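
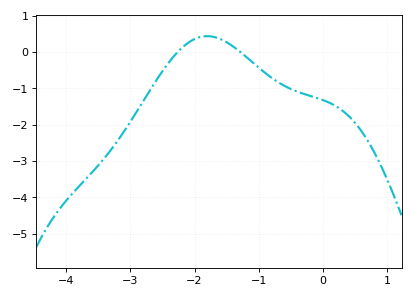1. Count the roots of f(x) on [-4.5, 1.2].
2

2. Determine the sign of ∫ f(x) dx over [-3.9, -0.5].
negative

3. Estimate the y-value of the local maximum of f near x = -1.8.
0.4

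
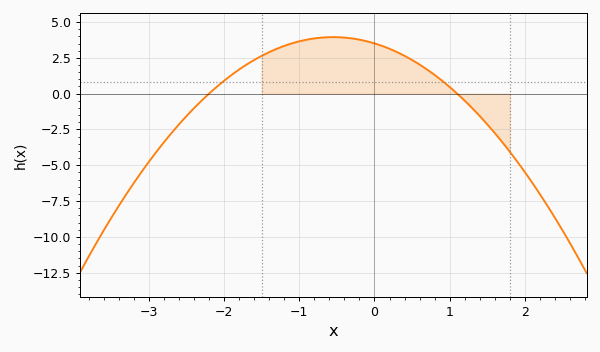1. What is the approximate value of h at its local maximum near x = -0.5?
3.95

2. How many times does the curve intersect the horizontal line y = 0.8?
2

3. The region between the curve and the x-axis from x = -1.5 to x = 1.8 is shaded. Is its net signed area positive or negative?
positive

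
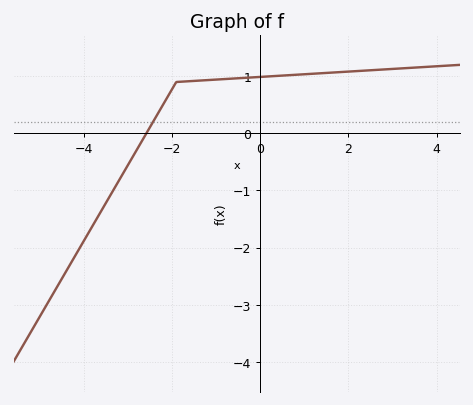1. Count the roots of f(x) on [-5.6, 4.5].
1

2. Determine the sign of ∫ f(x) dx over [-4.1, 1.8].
positive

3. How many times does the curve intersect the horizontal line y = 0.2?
1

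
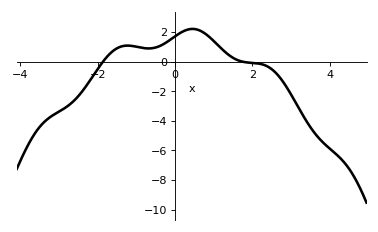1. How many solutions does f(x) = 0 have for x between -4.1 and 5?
2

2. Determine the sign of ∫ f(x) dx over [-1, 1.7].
positive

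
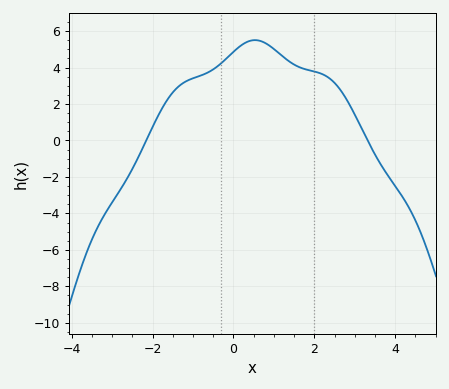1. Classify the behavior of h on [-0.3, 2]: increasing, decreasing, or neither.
neither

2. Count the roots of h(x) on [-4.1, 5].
2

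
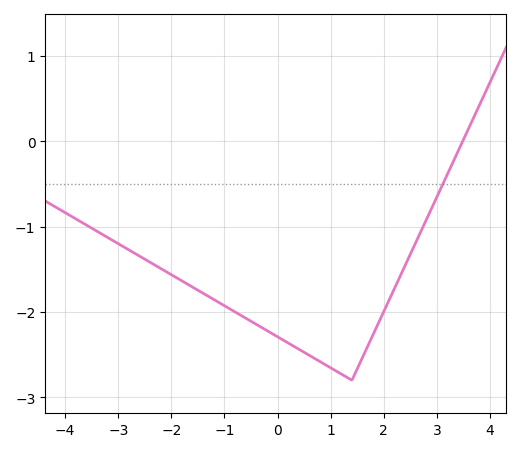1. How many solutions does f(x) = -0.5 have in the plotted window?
1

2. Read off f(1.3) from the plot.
-2.8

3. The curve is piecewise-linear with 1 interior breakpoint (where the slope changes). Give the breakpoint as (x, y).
(1.4, -2.8)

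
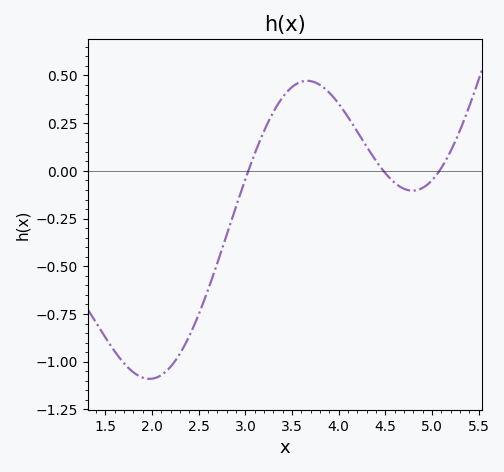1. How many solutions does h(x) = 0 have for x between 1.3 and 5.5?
3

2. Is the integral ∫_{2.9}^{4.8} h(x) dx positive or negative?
positive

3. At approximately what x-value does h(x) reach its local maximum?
3.66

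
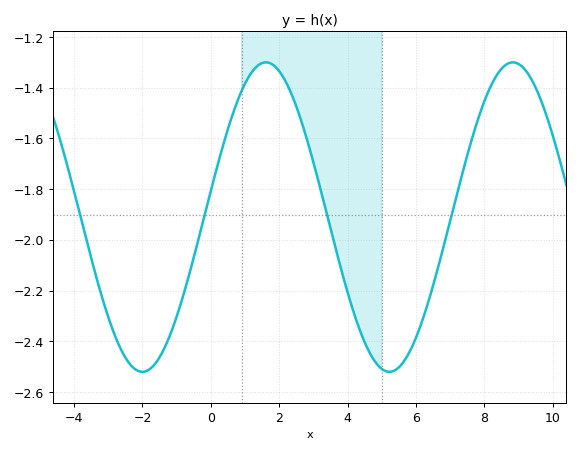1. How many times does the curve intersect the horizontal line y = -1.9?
4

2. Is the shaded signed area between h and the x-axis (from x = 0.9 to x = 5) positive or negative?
negative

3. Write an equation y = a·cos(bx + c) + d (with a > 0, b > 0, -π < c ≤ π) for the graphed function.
y = 0.61cos(0.87x - 1.4) - 1.91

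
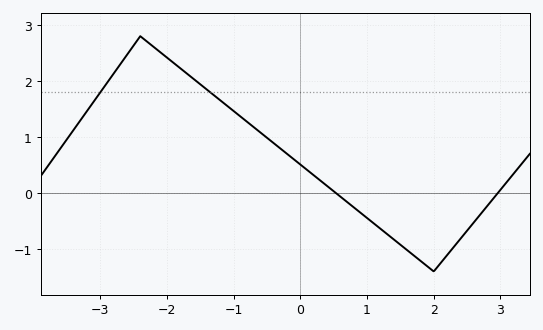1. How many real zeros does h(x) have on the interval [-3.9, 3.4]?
2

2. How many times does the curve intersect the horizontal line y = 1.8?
2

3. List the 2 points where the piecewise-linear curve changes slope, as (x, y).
(-2.4, 2.8); (2, -1.4)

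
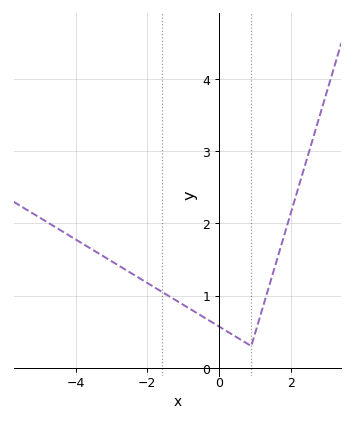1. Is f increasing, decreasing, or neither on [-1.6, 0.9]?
decreasing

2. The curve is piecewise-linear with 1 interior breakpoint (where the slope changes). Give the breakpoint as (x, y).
(0.9, 0.3)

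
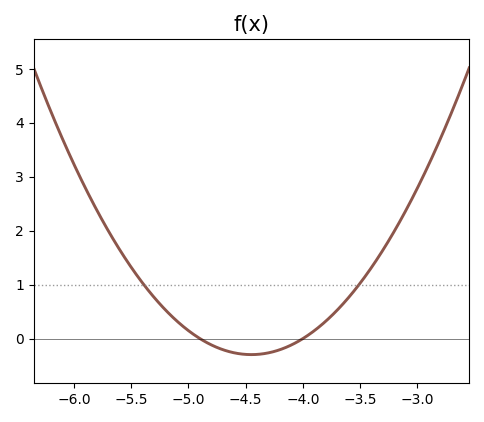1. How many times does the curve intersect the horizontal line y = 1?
2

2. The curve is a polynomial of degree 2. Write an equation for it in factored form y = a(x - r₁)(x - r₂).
y = 1.47(x + 4.9)(x + 4)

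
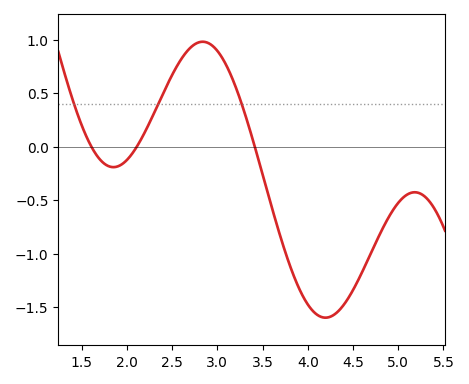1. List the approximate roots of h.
1.6, 2.1, 3.4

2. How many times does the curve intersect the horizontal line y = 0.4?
3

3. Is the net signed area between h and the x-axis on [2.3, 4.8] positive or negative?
negative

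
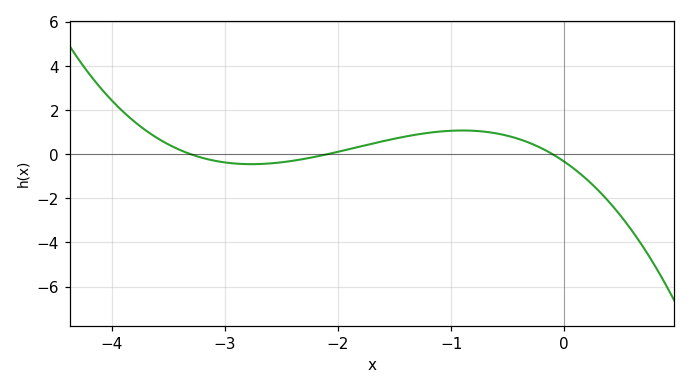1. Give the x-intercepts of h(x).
-3.3, -2.1, -0.1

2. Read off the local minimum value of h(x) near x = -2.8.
-0.446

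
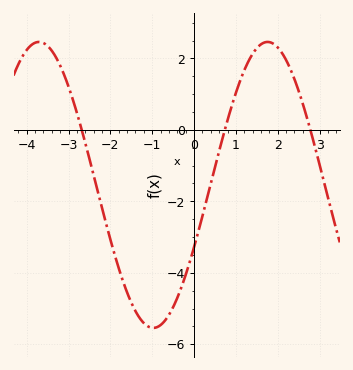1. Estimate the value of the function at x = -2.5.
-0.81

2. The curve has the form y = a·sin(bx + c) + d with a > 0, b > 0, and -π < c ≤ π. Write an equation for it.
y = 4sin(1.15x - 0.45) - 1.54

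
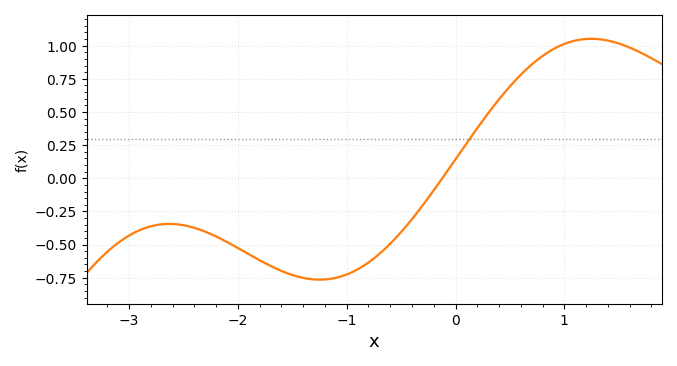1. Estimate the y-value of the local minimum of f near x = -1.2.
-0.764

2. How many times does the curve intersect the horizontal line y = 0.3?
1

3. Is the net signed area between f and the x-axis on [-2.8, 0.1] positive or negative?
negative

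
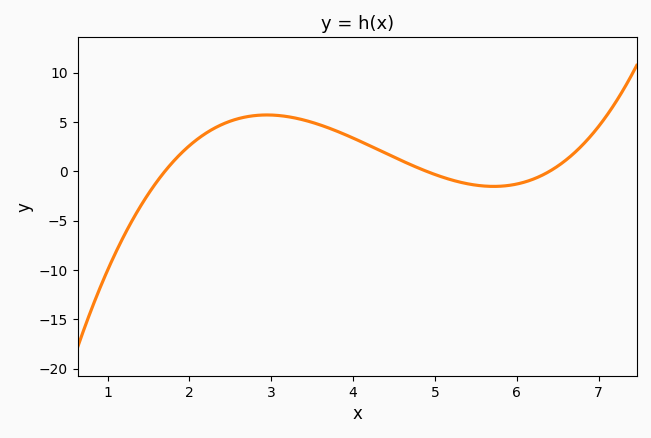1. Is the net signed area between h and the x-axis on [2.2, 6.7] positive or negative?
positive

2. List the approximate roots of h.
1.7, 4.9, 6.4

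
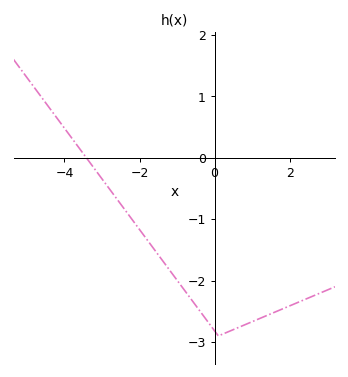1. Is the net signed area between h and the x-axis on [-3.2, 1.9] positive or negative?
negative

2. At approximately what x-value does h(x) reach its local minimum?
0.2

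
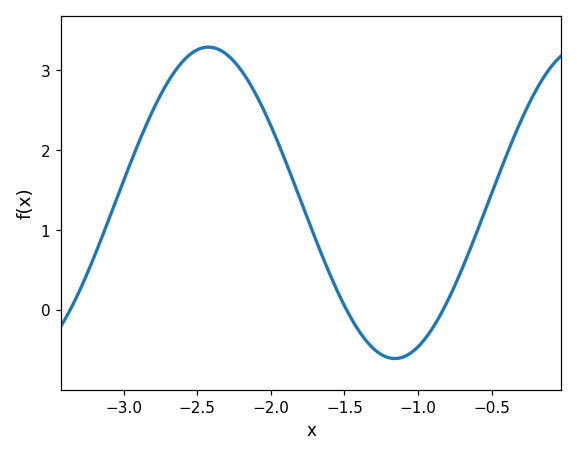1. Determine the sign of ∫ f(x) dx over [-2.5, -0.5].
positive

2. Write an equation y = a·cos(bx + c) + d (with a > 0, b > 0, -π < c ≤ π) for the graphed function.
y = 1.95cos(2.5x - 0.27) + 1.34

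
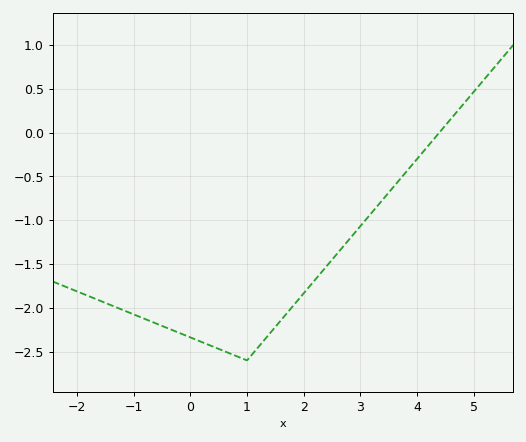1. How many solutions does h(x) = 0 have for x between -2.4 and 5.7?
1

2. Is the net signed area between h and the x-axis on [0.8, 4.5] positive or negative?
negative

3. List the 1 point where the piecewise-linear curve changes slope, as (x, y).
(1, -2.6)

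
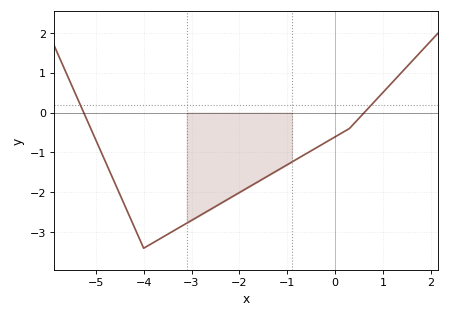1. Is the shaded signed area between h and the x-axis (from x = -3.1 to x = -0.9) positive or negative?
negative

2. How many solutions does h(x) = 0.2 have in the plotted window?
2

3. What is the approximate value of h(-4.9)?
-1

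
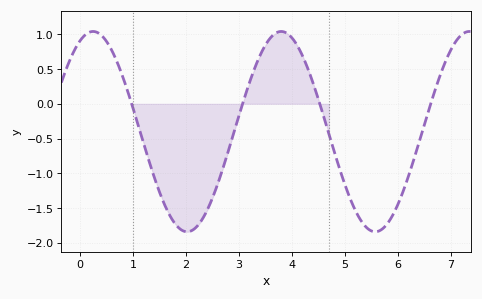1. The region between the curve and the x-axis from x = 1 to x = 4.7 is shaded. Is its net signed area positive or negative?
negative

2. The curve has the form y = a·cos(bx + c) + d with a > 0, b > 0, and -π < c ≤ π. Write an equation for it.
y = 1.44cos(1.8x - 0.44) - 0.4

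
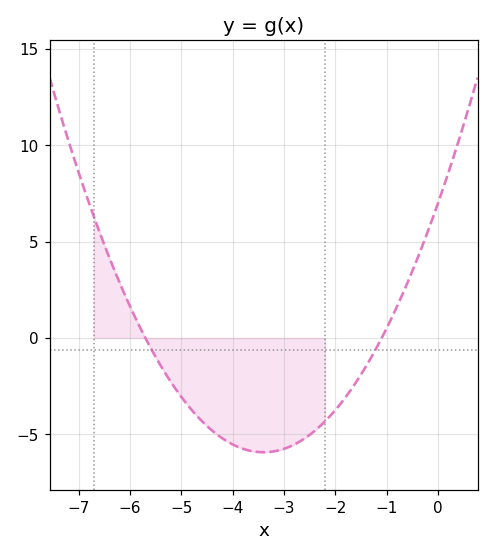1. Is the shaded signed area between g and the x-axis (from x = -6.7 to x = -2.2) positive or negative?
negative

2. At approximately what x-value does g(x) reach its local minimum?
-3.4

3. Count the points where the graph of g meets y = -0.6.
2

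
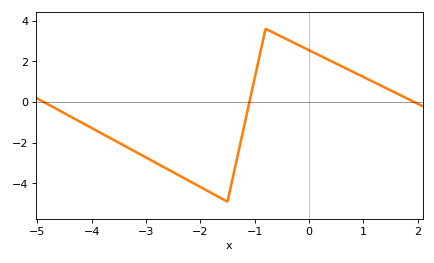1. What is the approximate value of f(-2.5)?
-3.4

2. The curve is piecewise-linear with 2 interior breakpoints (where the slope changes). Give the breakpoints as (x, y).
(-1.5, -4.9); (-0.8, 3.6)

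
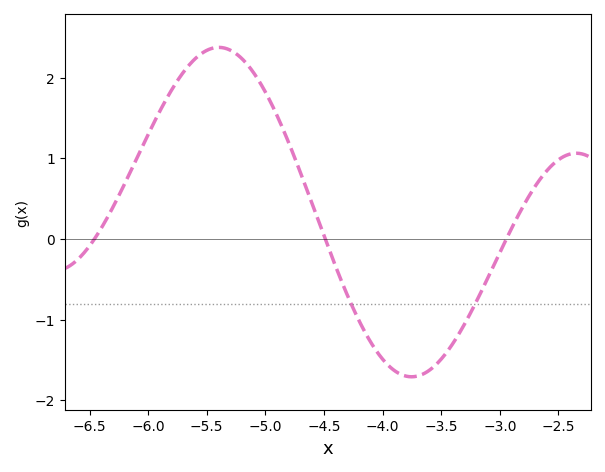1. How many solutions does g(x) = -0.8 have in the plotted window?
2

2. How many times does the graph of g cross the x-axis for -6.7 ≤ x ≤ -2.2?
3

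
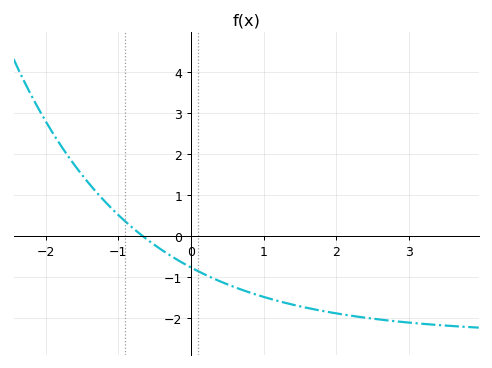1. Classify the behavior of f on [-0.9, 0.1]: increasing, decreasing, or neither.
decreasing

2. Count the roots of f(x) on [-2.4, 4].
1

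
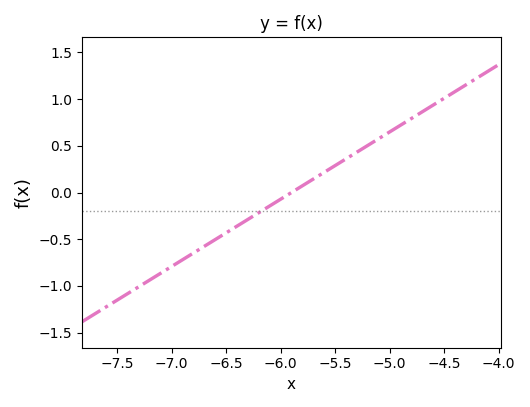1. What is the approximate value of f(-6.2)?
-0.2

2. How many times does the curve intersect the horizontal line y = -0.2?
1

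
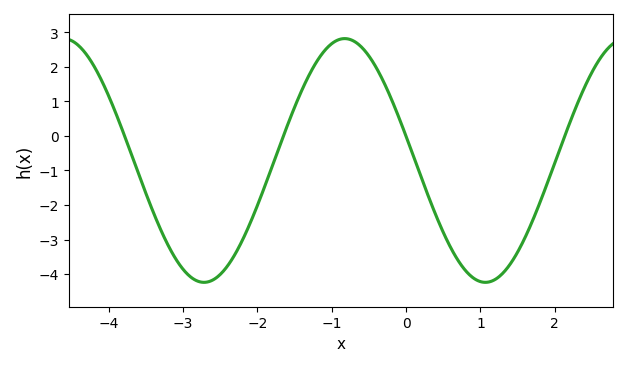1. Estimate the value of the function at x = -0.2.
1.08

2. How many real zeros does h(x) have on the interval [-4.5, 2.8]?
4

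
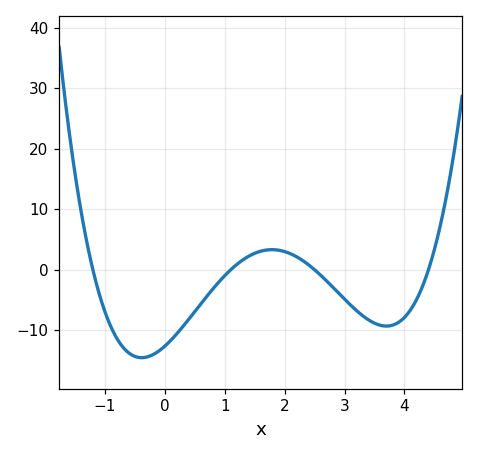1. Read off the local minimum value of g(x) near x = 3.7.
-9.31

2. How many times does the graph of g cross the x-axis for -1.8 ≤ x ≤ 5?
4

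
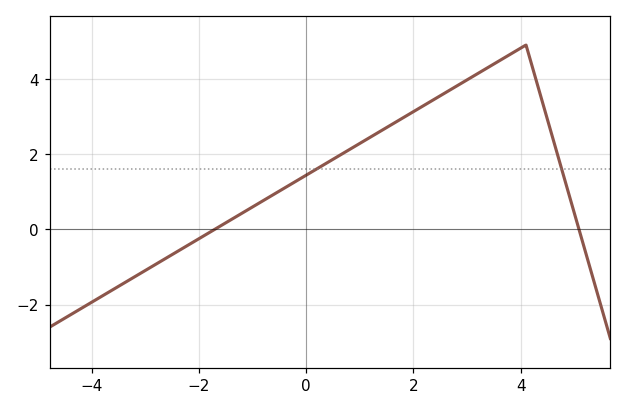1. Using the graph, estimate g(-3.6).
-1.6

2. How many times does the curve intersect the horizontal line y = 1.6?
2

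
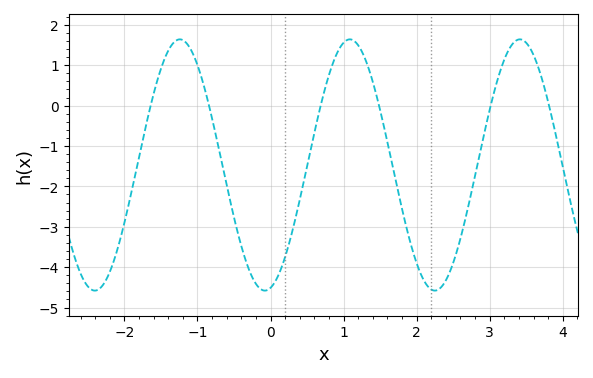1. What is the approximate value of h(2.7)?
-2.55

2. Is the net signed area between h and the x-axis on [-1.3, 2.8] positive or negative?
negative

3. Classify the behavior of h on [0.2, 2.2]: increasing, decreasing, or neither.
neither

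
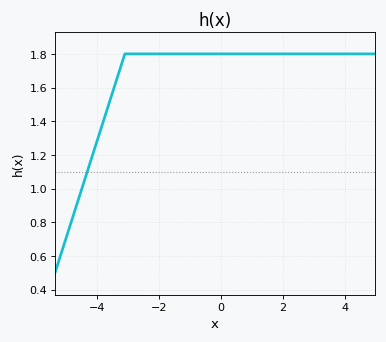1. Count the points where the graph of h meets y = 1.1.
1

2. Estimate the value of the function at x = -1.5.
1.8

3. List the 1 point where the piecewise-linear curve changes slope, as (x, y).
(-3.1, 1.8)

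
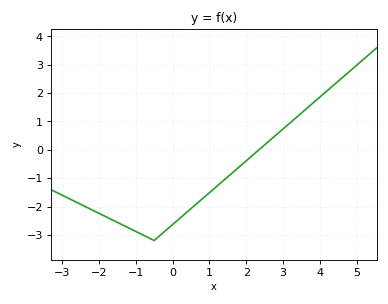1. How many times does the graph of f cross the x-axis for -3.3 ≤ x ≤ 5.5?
1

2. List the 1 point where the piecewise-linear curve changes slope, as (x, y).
(-0.5, -3.2)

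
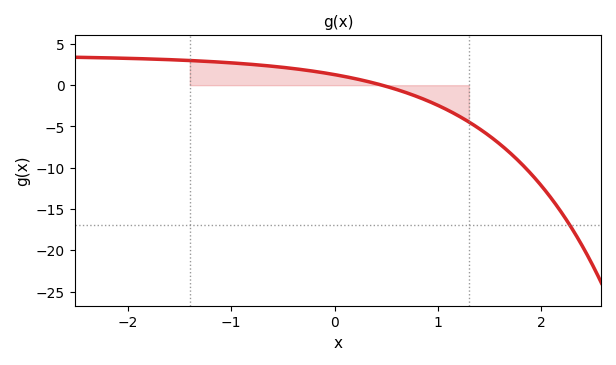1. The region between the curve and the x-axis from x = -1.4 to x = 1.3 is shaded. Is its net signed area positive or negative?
positive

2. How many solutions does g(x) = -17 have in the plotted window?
1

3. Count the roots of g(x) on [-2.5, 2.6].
1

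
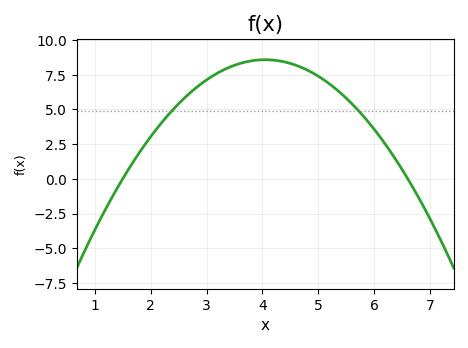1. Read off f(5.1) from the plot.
7.13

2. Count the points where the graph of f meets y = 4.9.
2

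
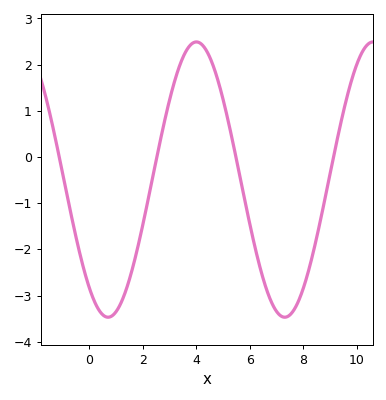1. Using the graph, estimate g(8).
-2.8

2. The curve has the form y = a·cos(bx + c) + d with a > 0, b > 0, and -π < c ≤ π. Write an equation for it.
y = 2.98cos(0.95x + 2.5) - 0.49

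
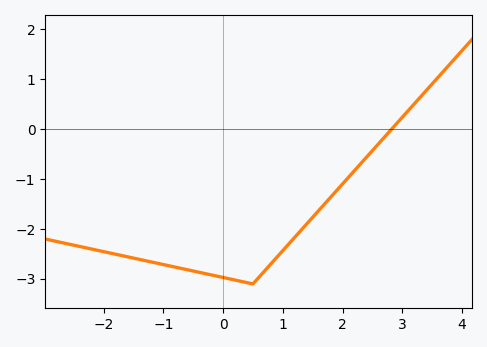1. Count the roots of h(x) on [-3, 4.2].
1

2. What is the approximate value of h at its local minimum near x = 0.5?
-3.1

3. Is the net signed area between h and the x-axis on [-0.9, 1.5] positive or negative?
negative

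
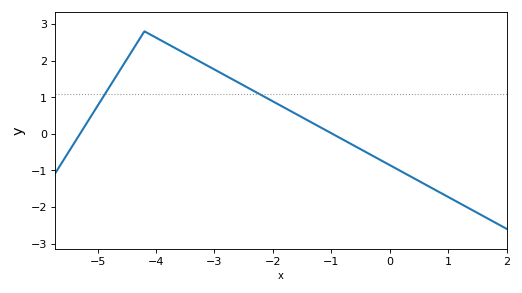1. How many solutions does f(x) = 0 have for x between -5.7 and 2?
2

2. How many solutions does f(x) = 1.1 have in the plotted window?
2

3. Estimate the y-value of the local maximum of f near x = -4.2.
2.8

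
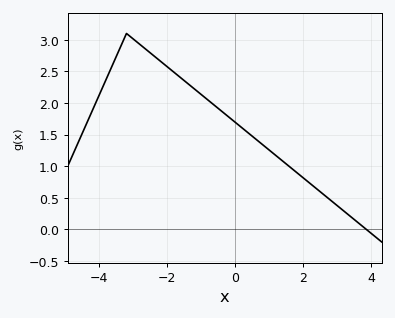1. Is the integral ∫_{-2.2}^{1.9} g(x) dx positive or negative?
positive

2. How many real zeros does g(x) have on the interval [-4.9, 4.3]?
1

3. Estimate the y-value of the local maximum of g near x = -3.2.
3.1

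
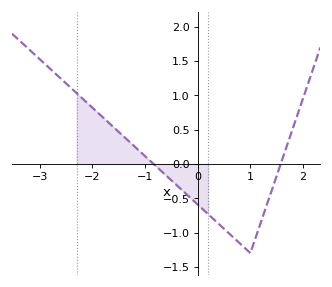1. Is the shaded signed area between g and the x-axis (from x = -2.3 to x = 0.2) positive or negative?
positive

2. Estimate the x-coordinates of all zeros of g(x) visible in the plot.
-0.839, 1.58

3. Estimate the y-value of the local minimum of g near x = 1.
-1.3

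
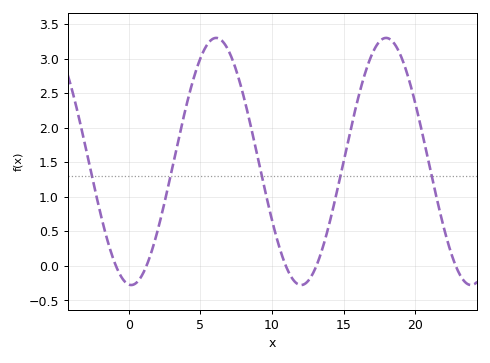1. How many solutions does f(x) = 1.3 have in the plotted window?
5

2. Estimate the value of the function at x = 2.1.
0.578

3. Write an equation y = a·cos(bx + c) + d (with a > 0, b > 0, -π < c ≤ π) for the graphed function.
y = 1.79cos(0.53x + 3.05) + 1.51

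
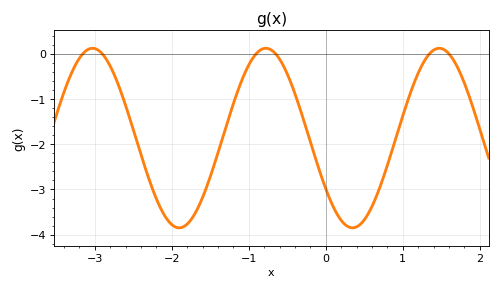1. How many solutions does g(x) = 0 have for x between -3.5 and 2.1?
6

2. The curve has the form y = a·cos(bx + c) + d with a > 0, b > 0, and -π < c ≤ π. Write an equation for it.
y = 1.99cos(2.8x + 2.2) - 1.86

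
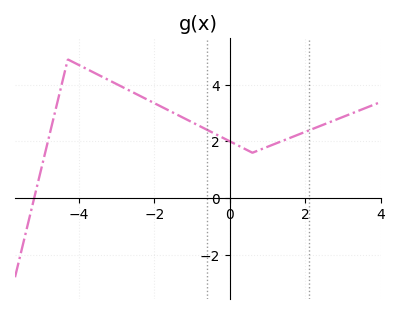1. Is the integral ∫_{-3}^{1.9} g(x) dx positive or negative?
positive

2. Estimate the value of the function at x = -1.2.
2.8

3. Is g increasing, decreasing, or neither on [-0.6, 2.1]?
neither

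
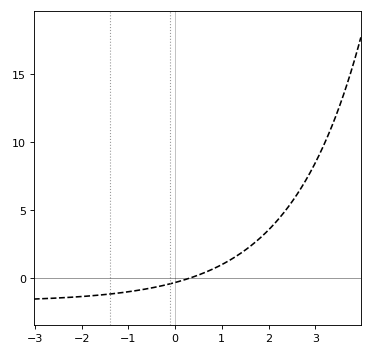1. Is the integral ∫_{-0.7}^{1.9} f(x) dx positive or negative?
positive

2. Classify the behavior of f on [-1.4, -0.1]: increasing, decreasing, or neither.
increasing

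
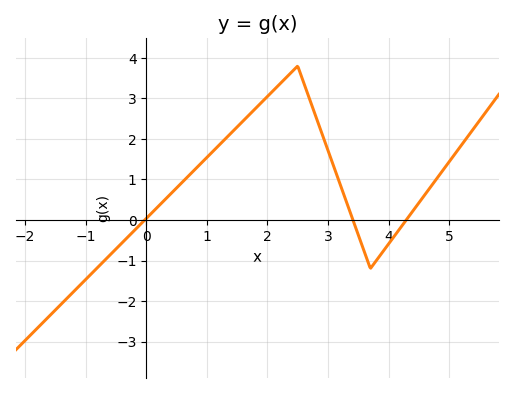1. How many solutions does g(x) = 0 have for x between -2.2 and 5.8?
3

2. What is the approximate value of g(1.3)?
1.99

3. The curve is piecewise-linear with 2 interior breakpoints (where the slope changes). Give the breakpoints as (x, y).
(2.5, 3.8); (3.7, -1.2)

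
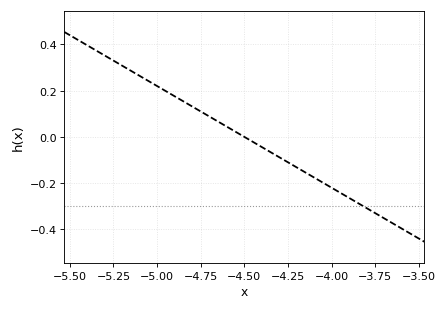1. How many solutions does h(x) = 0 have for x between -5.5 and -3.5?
1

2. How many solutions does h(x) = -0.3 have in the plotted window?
1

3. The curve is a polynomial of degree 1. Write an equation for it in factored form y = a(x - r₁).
y = -0.44(x + 4.5)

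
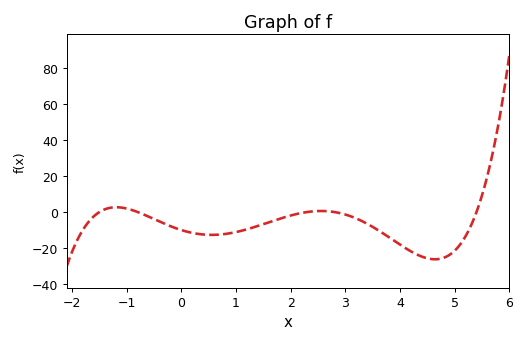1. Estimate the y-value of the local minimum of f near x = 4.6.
-26.2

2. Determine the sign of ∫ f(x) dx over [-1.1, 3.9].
negative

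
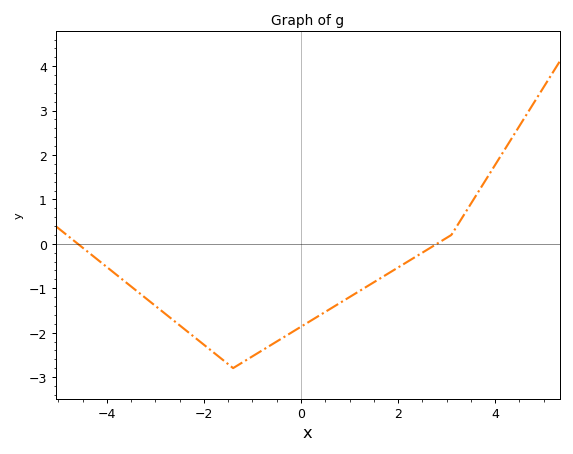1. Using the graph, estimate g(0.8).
-1.3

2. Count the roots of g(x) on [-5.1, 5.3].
2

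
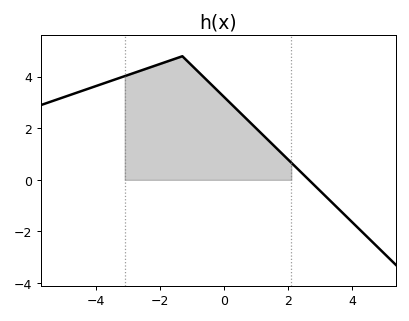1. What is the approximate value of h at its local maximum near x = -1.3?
4.8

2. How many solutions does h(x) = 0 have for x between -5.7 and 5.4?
1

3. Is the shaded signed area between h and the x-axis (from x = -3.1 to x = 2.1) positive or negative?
positive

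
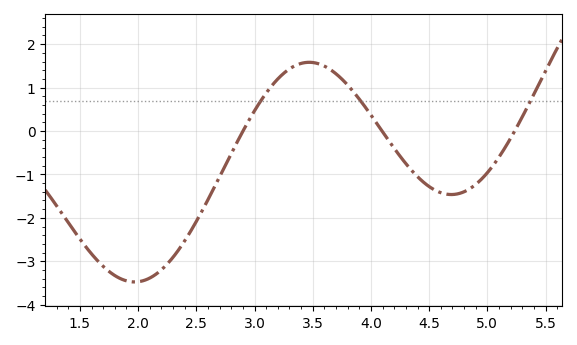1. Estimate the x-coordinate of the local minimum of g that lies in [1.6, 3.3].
1.97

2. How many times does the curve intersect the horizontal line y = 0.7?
3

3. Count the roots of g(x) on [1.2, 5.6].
3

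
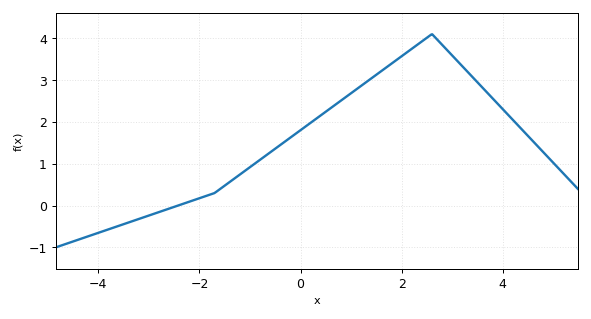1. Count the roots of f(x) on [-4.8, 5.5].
1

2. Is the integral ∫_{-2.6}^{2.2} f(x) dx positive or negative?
positive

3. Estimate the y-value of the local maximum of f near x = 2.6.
4.1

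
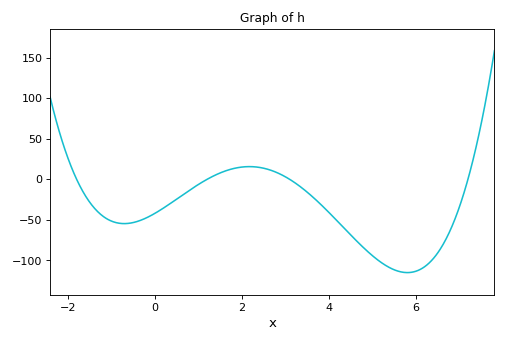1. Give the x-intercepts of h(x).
-1.8, 1.2, 3.1, 7.2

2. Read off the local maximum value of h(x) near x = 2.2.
15.7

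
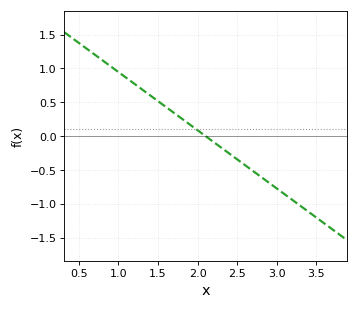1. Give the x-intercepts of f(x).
2.1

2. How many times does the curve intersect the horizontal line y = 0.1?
1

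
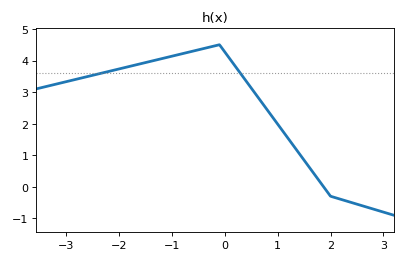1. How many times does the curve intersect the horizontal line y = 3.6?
2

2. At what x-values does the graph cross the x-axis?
1.9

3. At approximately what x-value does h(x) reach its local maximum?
-0.1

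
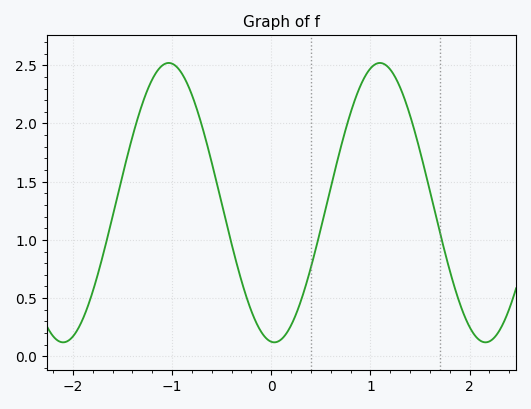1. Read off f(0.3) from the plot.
0.479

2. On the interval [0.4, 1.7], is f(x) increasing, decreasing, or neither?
neither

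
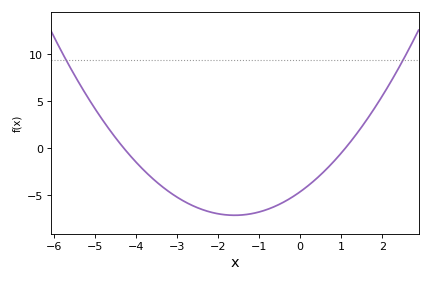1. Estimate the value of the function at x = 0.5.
-2.82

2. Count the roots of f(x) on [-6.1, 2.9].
2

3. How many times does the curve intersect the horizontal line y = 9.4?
2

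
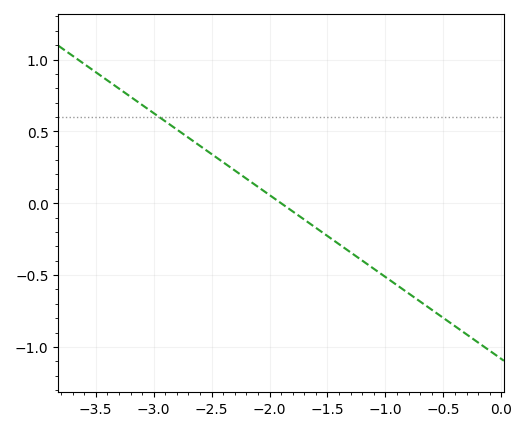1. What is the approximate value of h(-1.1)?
-0.456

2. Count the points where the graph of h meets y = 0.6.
1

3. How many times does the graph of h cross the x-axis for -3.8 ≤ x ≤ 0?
1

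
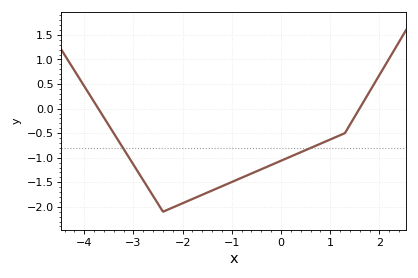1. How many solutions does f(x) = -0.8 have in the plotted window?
2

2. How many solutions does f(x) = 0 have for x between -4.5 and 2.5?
2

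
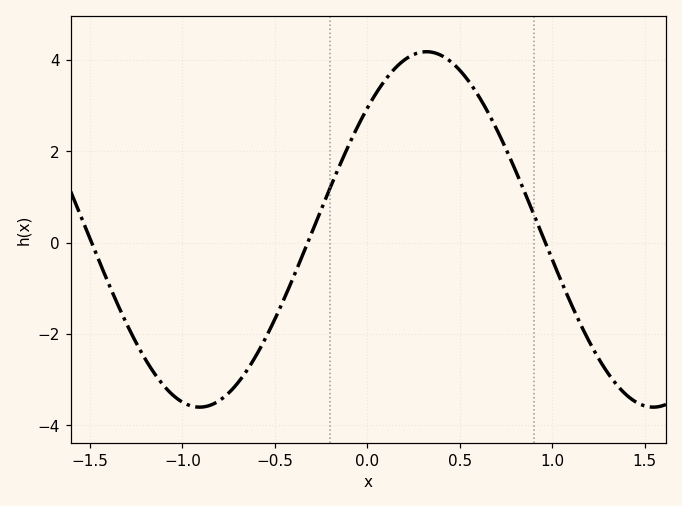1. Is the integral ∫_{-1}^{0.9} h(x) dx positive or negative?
positive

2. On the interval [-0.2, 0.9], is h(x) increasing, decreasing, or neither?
neither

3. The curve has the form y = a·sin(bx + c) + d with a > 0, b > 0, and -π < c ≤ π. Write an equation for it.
y = 3.89sin(2.56x + 0.75) + 0.29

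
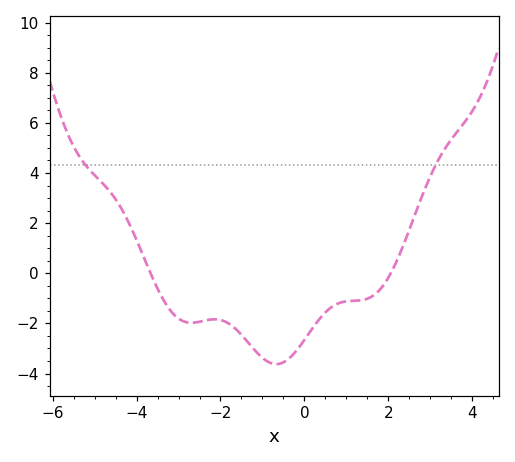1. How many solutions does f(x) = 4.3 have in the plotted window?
2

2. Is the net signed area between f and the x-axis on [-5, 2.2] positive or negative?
negative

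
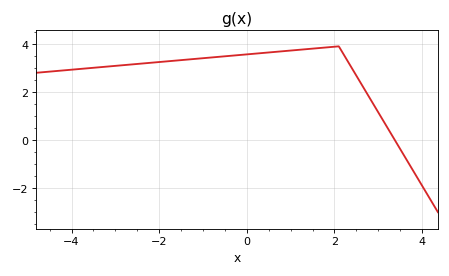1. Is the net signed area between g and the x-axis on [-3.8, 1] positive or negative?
positive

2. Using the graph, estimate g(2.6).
2.37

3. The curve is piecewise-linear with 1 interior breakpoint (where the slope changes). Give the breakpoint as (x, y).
(2.1, 3.9)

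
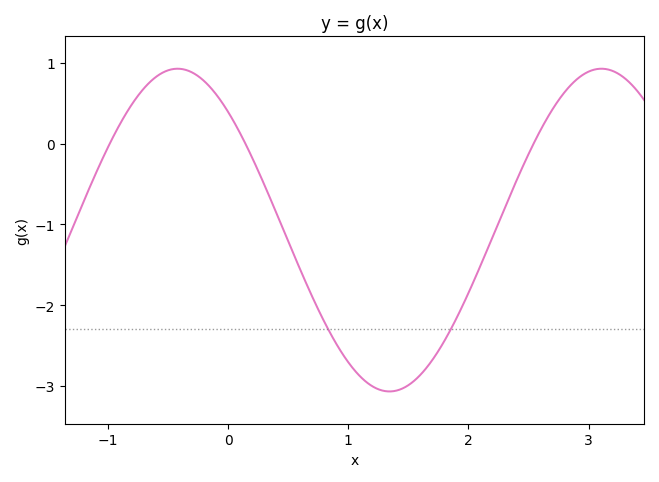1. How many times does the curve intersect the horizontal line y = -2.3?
2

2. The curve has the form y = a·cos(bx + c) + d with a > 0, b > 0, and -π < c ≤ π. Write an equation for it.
y = 2cos(1.78x + 0.752) - 1.07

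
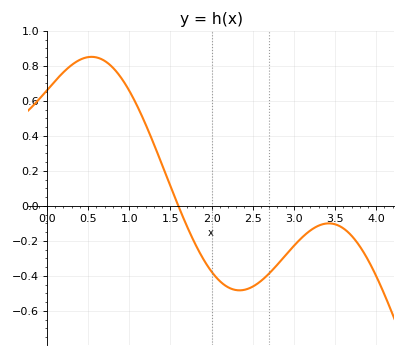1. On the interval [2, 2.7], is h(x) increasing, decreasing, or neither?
neither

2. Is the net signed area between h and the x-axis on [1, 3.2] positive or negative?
negative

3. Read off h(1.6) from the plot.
0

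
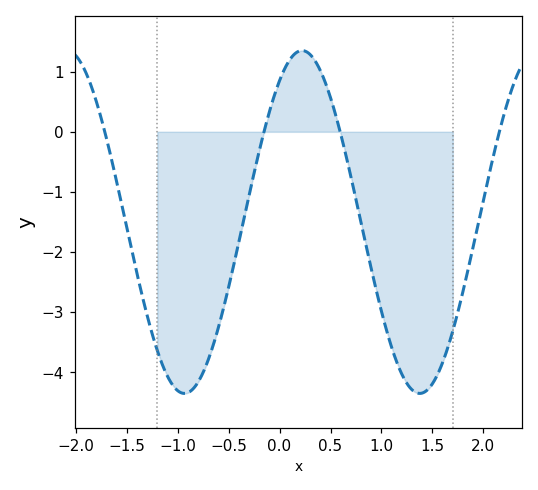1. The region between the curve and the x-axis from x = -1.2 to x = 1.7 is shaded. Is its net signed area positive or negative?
negative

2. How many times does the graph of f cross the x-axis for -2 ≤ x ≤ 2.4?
4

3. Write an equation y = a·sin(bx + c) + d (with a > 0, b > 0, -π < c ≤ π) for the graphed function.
y = 2.85sin(2.7x + 0.97) - 1.5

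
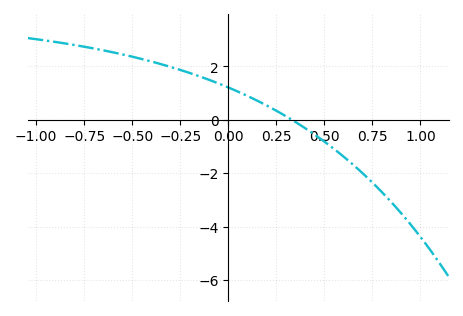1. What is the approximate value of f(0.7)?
-2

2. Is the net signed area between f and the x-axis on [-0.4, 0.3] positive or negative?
positive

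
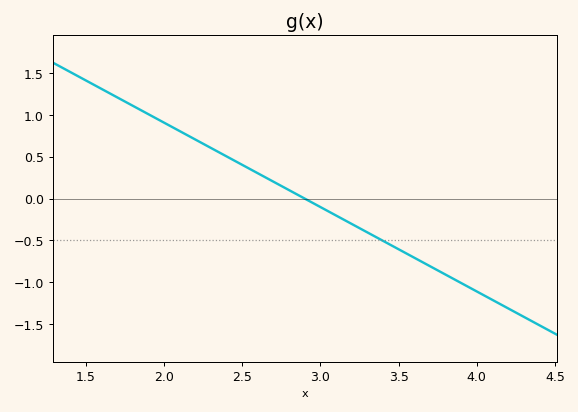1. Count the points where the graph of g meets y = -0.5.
1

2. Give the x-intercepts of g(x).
2.9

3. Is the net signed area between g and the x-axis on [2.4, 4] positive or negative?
negative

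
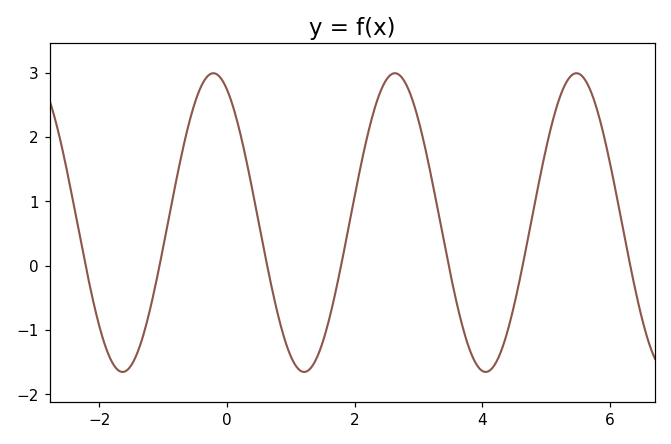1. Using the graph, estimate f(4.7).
0.351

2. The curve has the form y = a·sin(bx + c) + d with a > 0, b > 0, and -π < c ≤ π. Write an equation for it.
y = 2.32sin(2.21x + 2.04) + 0.67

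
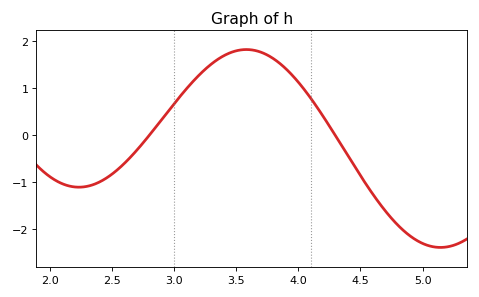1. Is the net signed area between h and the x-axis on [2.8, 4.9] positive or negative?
positive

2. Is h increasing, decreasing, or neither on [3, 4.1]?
neither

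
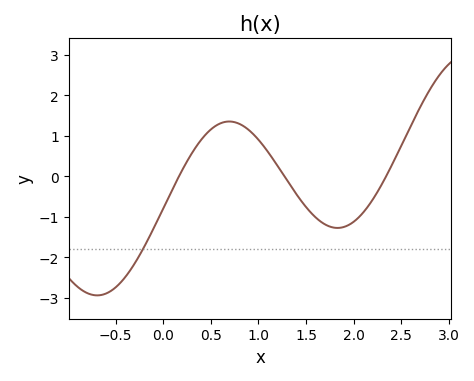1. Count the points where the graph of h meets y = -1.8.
1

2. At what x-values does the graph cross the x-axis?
0.165, 1.27, 2.34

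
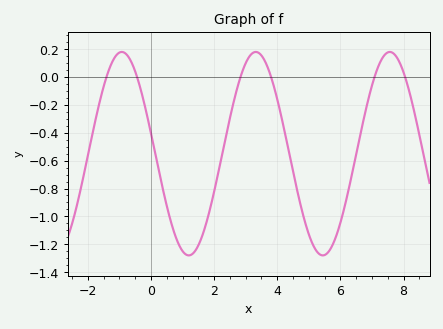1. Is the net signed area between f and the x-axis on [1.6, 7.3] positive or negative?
negative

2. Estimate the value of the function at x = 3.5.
0.16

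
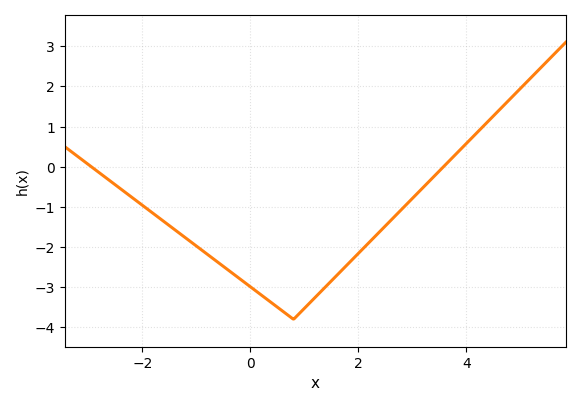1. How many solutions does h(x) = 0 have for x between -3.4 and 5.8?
2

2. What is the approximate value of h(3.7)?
0.2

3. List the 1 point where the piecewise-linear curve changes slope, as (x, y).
(0.8, -3.8)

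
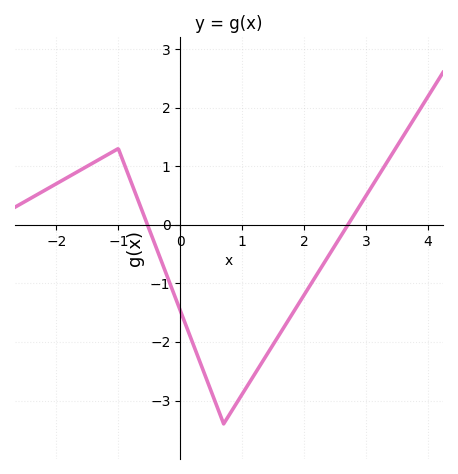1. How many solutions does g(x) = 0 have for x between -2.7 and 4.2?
2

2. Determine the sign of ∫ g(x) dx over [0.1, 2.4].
negative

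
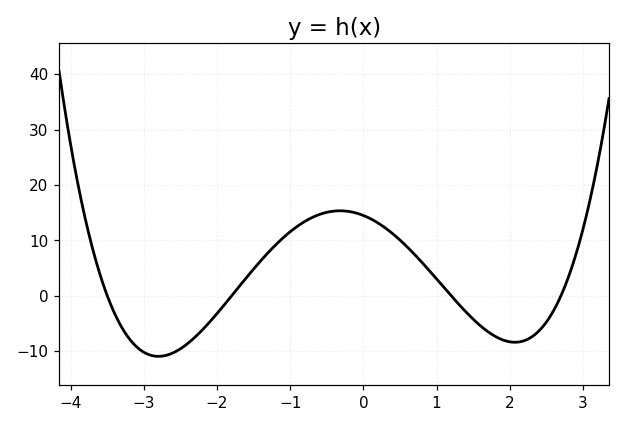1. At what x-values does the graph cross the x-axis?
-3.6, -1.8, 1.2, 2.8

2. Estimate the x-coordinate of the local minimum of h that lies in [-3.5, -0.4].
-2.8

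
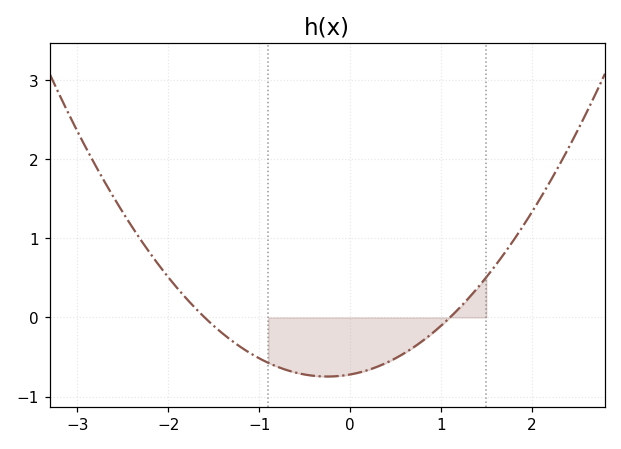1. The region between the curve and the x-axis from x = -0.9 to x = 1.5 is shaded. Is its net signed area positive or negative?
negative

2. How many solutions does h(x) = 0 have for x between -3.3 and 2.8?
2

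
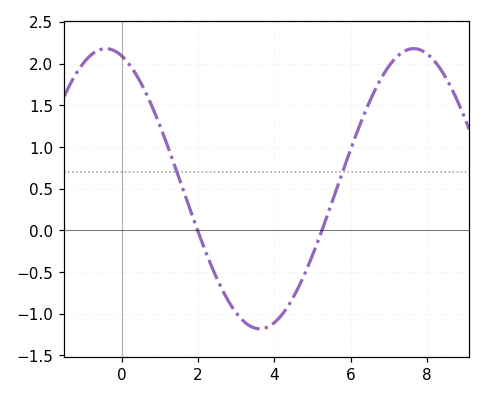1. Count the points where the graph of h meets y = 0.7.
2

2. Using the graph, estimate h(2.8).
-0.851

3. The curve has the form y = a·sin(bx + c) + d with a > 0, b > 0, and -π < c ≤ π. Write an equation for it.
y = 1.68sin(0.78x + 1.89) + 0.5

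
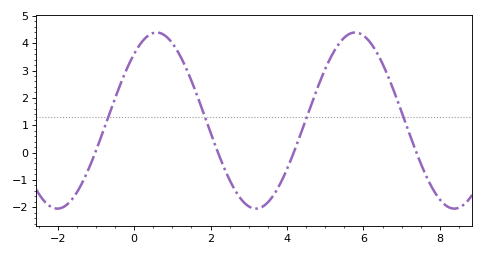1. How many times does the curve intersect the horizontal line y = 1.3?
4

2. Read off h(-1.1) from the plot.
-0.3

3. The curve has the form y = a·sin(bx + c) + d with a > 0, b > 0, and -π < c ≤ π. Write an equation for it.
y = 3.22sin(1.2x + 0.86) + 1.17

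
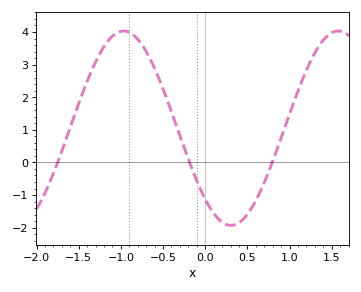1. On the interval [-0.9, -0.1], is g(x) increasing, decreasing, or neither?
decreasing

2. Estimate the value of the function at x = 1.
1.49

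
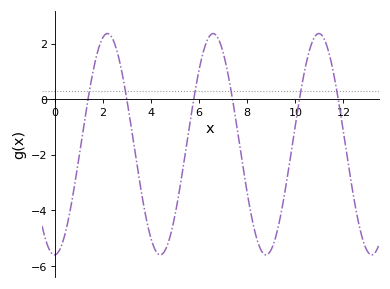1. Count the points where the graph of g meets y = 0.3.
6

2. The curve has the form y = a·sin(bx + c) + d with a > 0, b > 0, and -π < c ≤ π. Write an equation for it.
y = 3.98sin(1.43x - 1.56) - 1.62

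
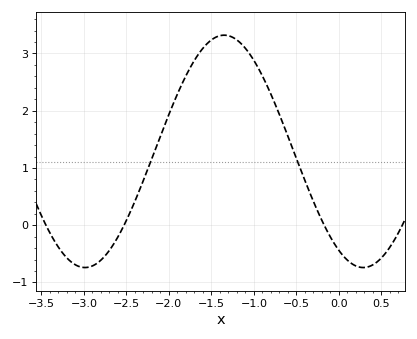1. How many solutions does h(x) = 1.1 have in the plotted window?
2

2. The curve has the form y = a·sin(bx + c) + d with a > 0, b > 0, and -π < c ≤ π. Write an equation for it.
y = 2.03sin(1.9x - 2.1) + 1.29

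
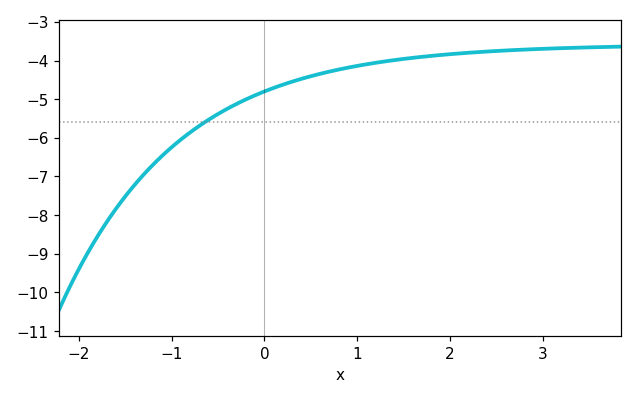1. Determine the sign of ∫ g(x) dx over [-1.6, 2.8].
negative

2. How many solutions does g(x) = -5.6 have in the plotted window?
1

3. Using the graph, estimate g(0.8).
-4.23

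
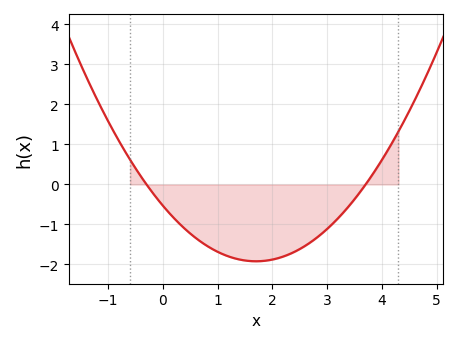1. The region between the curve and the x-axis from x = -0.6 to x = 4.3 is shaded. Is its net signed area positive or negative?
negative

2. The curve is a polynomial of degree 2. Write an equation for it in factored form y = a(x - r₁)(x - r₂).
y = 0.48(x + 0.3)(x - 3.7)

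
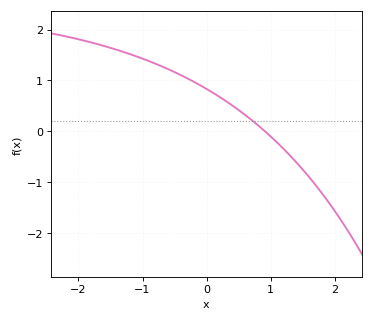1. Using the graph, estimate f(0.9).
0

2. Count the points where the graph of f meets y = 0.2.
1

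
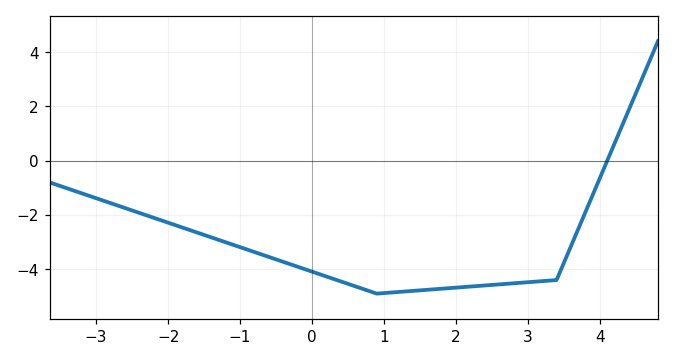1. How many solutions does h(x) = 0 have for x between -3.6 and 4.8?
1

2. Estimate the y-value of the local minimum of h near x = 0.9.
-4.8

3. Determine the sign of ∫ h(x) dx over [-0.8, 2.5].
negative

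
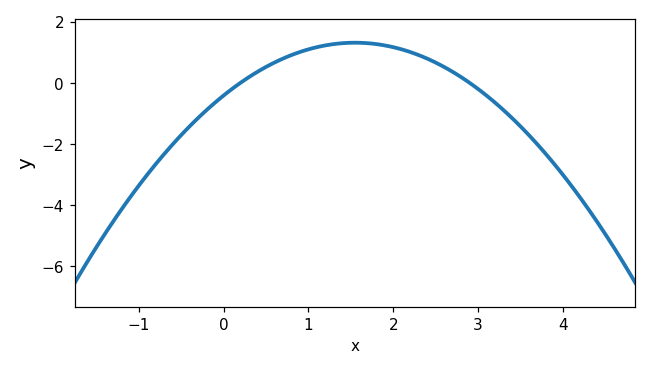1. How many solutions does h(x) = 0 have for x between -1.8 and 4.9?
2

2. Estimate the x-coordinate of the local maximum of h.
1.55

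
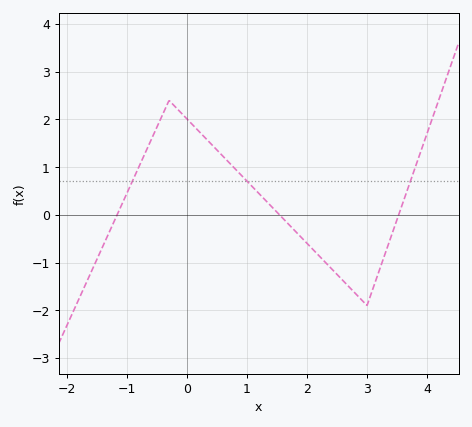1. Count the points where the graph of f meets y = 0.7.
3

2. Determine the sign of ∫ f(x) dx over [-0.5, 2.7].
positive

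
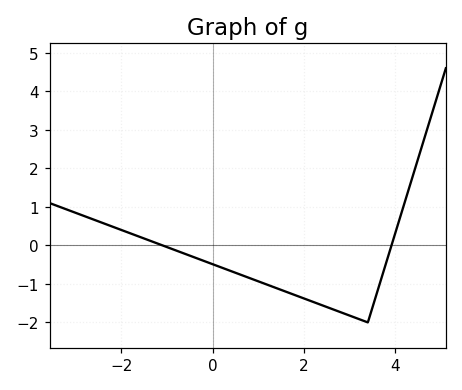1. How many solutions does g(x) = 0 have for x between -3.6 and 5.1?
2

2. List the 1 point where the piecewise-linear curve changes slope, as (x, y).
(3.4, -2)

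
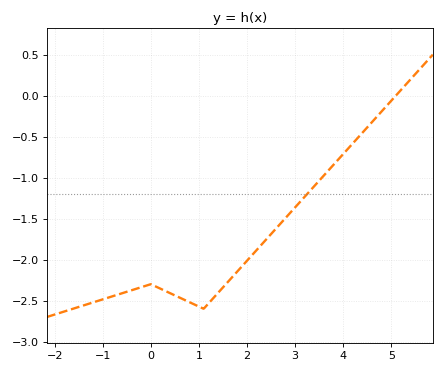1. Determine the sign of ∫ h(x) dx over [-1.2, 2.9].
negative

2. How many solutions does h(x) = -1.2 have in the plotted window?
1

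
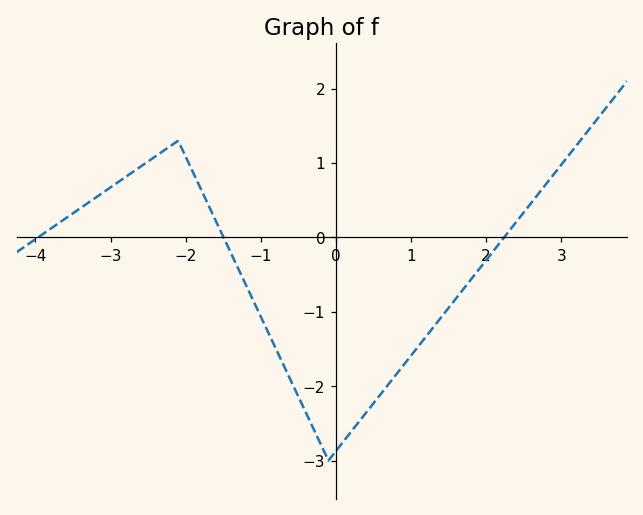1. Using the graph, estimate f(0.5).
-2.23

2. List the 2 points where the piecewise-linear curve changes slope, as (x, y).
(-2.1, 1.3); (-0.1, -3)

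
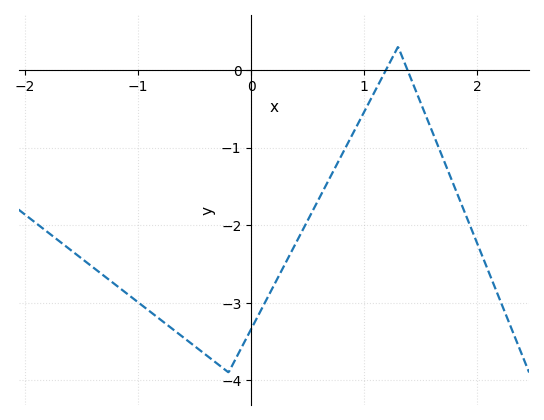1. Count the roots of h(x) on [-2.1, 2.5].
2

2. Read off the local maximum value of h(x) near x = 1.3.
0.3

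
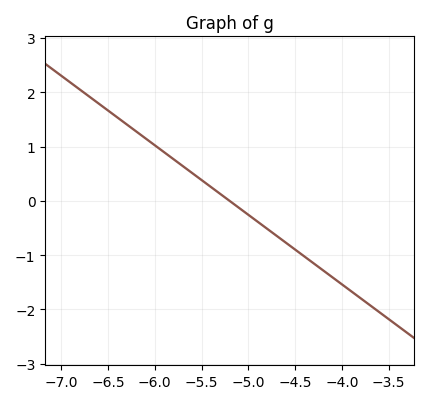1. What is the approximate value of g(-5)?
-0.3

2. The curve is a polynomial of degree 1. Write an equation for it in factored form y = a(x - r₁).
y = -1.28(x + 5.2)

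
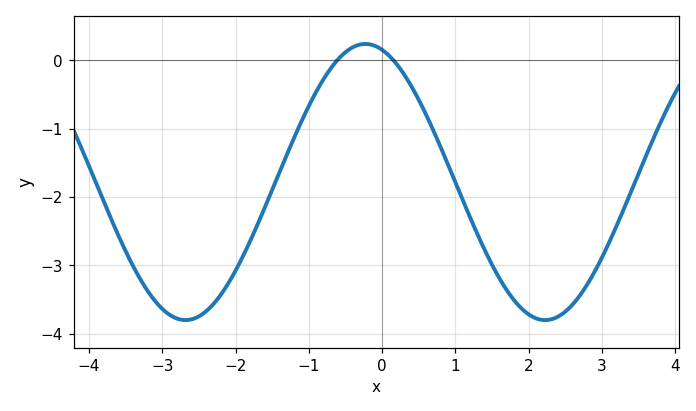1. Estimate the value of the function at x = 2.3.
-3.79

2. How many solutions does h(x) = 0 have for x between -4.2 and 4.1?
2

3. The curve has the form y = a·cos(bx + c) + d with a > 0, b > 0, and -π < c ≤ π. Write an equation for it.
y = 2.02cos(1.28x + 0.292) - 1.78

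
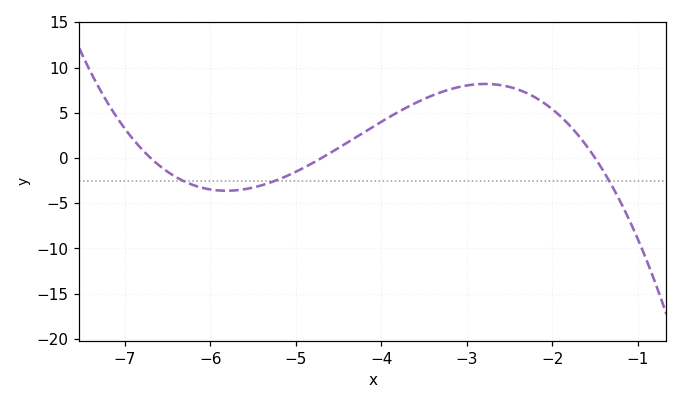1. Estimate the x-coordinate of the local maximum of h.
-2.8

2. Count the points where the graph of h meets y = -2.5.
3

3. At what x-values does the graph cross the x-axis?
-6.7, -4.7, -1.5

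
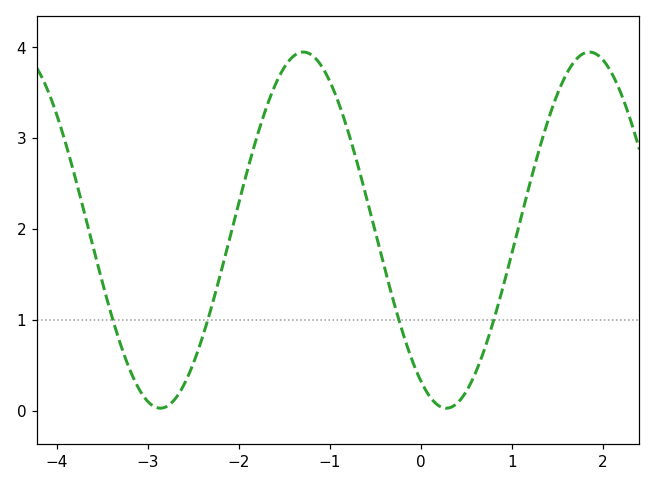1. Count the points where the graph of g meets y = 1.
4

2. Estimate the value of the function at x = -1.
3.6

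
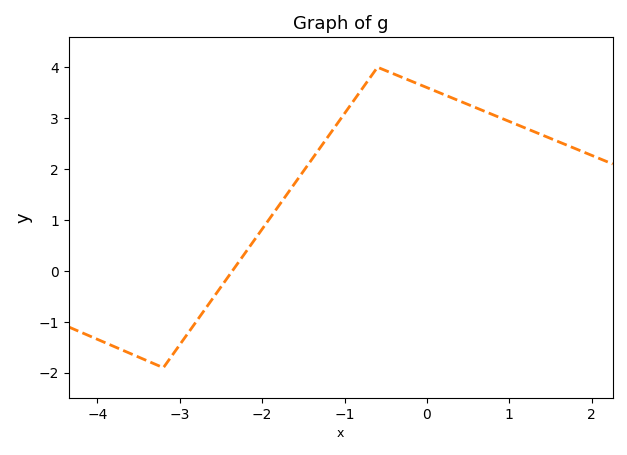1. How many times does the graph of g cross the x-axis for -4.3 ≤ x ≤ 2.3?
1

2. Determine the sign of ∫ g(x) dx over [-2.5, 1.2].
positive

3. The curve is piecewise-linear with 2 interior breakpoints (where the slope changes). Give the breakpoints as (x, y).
(-3.2, -1.9); (-0.6, 4)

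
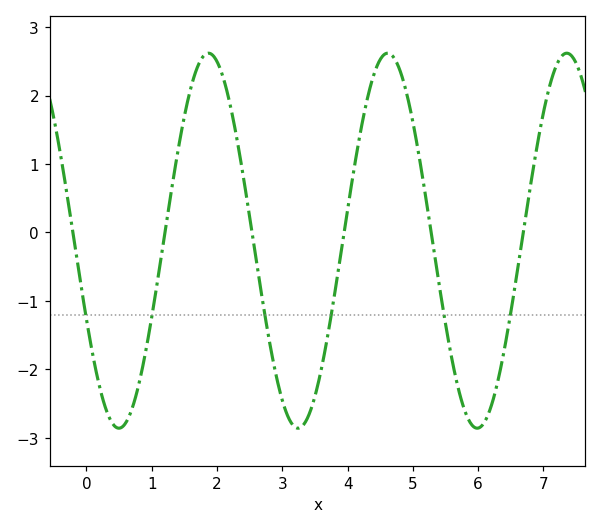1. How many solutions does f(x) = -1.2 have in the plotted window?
6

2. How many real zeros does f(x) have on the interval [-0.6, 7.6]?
6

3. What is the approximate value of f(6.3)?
-2.18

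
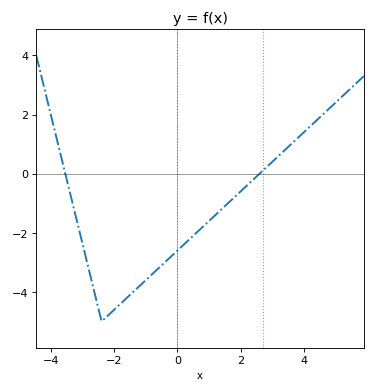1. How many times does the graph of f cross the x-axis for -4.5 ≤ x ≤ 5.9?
2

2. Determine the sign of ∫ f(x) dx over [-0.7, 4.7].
negative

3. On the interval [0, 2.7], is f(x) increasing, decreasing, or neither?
increasing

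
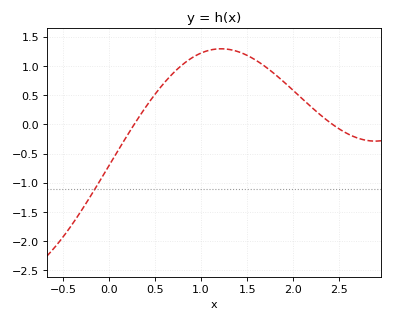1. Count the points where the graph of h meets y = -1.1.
1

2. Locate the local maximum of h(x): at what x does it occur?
1.2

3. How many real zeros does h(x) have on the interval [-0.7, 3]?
2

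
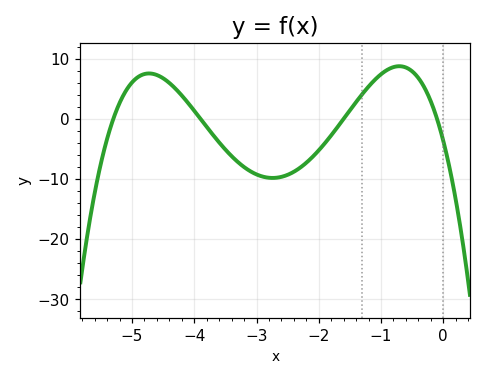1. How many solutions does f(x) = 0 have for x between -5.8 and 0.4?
4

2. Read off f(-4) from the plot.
1.34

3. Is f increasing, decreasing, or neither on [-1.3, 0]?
neither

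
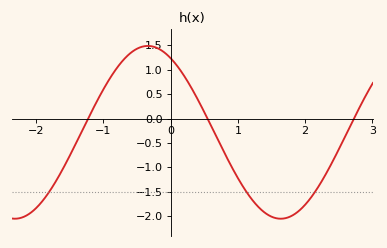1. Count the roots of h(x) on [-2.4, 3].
3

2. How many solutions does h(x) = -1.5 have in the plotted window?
3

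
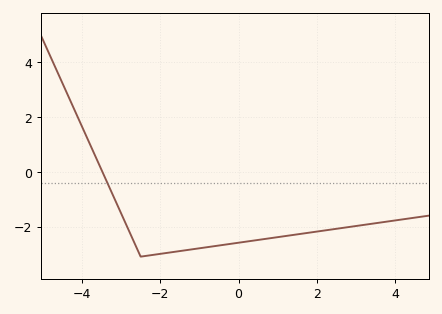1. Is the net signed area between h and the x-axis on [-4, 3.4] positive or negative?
negative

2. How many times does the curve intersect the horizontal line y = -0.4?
1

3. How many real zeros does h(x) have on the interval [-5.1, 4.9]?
1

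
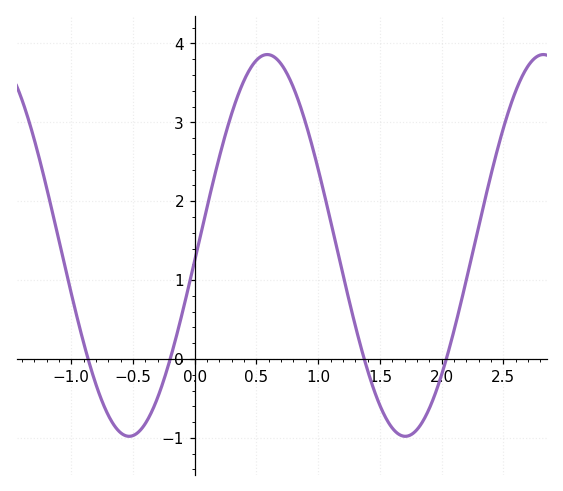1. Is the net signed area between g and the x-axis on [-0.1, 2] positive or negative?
positive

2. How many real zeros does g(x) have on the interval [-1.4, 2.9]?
4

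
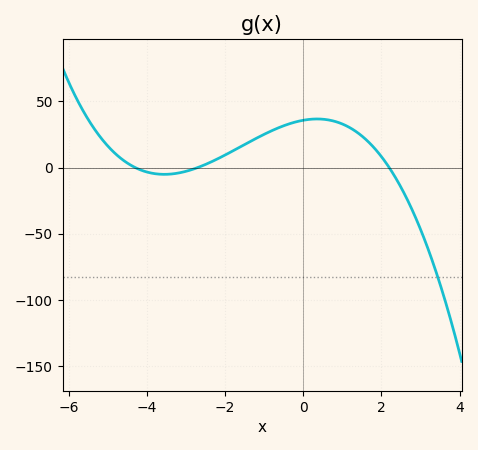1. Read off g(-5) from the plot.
16.2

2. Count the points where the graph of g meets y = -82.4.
1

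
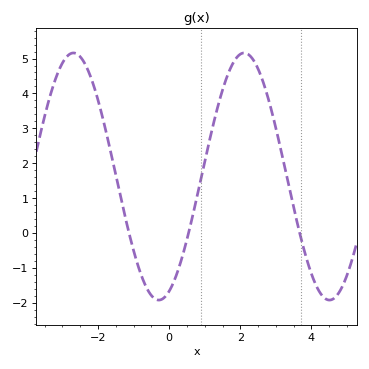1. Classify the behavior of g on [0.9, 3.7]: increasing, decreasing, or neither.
neither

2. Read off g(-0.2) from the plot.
-1.9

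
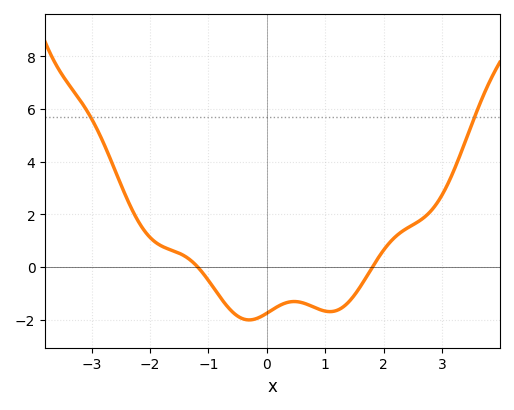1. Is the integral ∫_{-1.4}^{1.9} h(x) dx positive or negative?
negative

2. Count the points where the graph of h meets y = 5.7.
2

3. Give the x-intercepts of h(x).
-1.18, 1.81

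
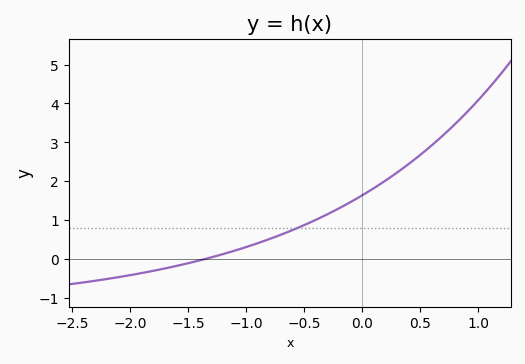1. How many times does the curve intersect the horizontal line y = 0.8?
1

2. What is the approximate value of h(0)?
1.6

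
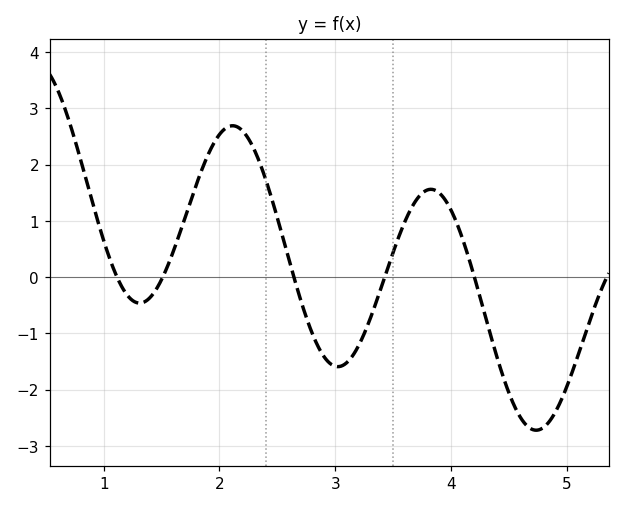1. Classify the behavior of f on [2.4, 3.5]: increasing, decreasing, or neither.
neither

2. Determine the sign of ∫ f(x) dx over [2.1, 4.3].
positive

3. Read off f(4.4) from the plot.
-1.45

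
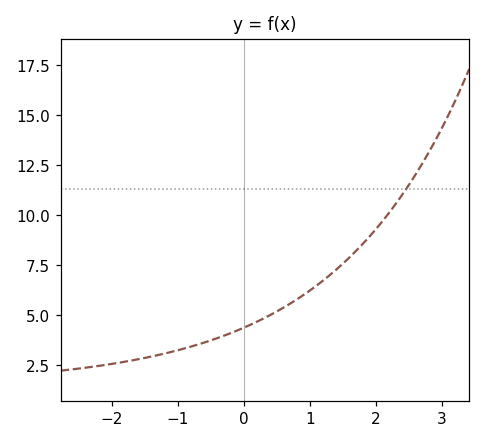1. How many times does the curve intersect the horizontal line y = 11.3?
1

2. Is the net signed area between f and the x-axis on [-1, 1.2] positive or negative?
positive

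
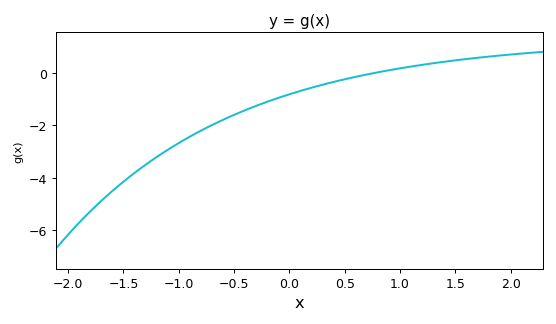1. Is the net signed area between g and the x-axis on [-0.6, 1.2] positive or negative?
negative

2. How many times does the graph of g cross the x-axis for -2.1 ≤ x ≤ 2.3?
1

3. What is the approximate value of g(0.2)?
-0.559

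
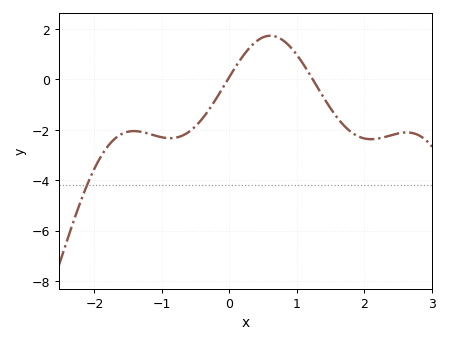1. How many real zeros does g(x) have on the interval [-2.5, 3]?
2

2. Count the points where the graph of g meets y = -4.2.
1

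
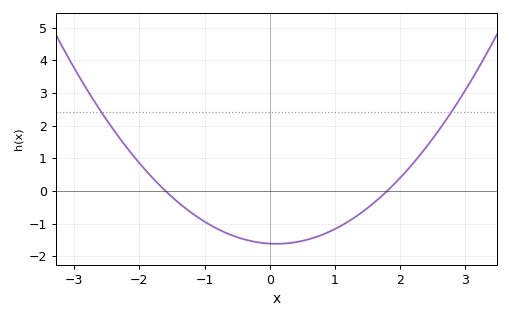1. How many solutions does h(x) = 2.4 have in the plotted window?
2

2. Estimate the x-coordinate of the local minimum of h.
0.1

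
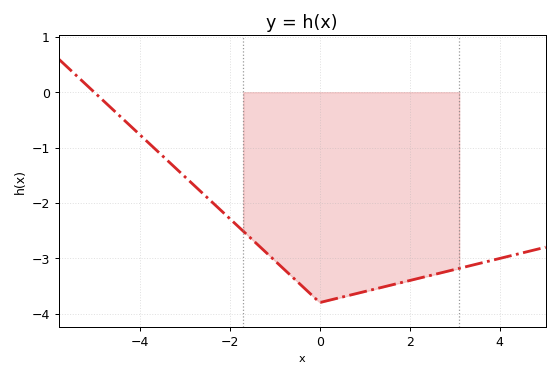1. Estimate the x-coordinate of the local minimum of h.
0.003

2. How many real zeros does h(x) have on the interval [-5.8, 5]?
1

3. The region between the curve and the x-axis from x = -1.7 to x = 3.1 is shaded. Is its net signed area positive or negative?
negative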